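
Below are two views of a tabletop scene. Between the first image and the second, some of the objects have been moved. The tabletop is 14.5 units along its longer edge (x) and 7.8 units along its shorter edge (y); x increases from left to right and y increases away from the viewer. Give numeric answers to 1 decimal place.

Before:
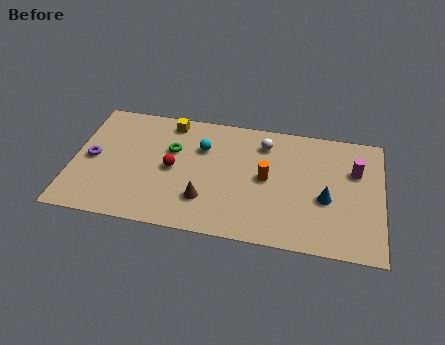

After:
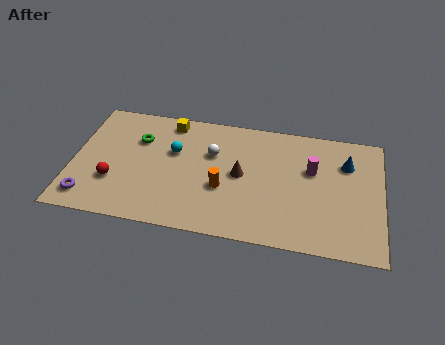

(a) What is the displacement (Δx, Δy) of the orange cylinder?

(-2.0, -1.0)

From the two frames, the orange cylinder sits at roughly (9.1, 4.0) before and (7.1, 3.0) after.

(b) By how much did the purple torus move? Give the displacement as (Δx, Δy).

(0.0, -2.5)

The purple torus started near (0.9, 3.8) and ended near (0.9, 1.3).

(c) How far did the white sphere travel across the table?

2.6

The white sphere was near (8.9, 6.2) before and (6.5, 5.1) after, so it travelled √(2.4² + 1.1²) ≈ 2.6 units.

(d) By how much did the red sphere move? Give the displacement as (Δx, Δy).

(-2.7, -1.3)

From the two frames, the red sphere sits at roughly (4.7, 3.8) before and (2.0, 2.5) after.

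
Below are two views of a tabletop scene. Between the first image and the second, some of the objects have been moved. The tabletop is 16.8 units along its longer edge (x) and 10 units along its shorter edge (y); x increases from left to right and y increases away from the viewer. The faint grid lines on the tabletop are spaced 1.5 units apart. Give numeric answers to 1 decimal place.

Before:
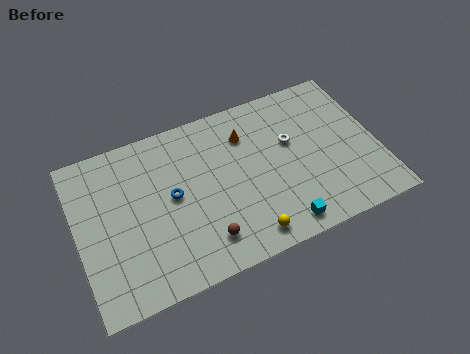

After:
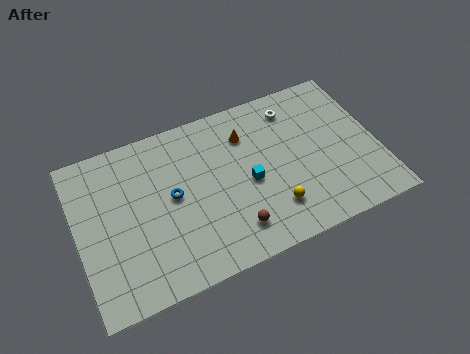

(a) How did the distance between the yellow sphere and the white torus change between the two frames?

+0.4

Before: roughly 5.7 units apart; after: 6.1. That's 0.4 units further apart.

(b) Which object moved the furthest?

the cyan cube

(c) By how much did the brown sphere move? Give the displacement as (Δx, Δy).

(1.6, 0.0)

The brown sphere started near (6.7, 2.0) and ended near (8.3, 2.0).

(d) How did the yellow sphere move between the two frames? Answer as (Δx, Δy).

(1.6, 1.1)

The yellow sphere was at about (9.0, 1.3) and moved to about (10.6, 2.4).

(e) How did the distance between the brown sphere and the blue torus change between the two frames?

+0.9

They were about 3.6 units apart before and 4.5 after — 0.9 units further apart.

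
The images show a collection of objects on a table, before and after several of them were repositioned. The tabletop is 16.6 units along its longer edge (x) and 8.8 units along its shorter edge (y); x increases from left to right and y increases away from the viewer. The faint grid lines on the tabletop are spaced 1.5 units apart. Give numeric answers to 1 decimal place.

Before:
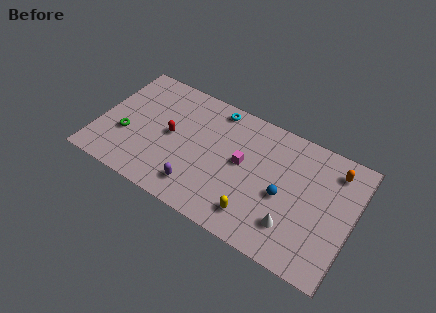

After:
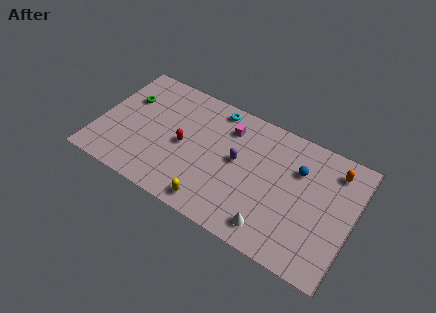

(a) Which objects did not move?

the orange capsule and the cyan torus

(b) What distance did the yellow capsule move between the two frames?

2.8

From (10.7, 1.7) to (8.0, 1.1), the yellow capsule covered √(2.7² + 0.6²) ≈ 2.8 units.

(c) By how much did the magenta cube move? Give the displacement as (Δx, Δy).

(-1.2, 2.0)

The magenta cube started near (9.4, 4.8) and ended near (8.2, 6.8).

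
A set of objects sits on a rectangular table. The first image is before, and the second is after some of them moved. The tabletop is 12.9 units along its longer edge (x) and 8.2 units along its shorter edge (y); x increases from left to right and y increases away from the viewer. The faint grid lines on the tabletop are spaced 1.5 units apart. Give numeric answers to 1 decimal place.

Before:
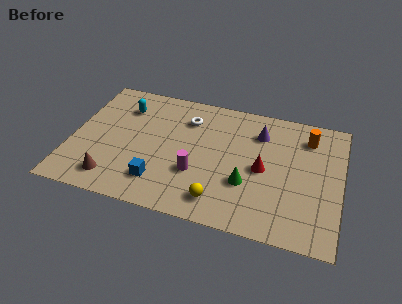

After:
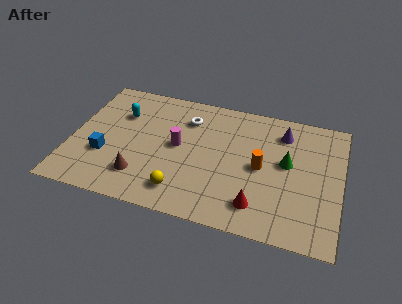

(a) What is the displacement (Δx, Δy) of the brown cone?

(1.3, 0.5)

The brown cone was at about (2.2, 1.4) and moved to about (3.5, 1.9).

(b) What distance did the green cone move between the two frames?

2.5

The green cone moved from about (8.5, 2.8) to (10.3, 4.6), a distance of √(1.8² + 1.8²) ≈ 2.5.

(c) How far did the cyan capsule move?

0.5

From (2.3, 6.2) to (2.2, 5.7), the cyan capsule covered √(0.1² + 0.5²) ≈ 0.5 units.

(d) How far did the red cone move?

2.3

The red cone moved from about (9.2, 3.9) to (9.1, 1.6), a distance of √(0.1² + 2.3²) ≈ 2.3.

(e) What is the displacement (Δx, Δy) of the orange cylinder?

(-2.1, -2.5)

The orange cylinder started near (11.2, 6.5) and ended near (9.1, 4.0).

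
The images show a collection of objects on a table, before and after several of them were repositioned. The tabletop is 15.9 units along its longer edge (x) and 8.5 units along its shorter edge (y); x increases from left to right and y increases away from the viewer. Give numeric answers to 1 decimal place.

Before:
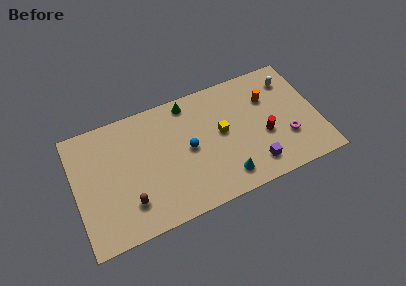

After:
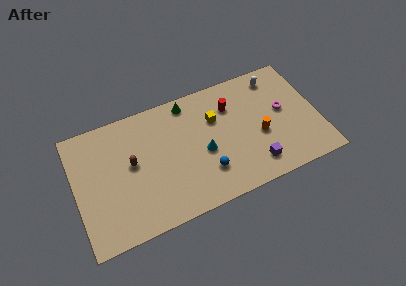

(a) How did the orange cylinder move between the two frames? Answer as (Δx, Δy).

(-0.8, -2.4)

From the two frames, the orange cylinder sits at roughly (12.8, 5.9) before and (12.0, 3.5) after.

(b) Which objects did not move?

the green cone and the purple cube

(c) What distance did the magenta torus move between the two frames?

2.0

The magenta torus moved from about (13.7, 2.7) to (13.7, 4.7), a distance of √(0.0² + 2.0²) ≈ 2.0.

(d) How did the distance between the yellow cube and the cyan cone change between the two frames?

-0.9

Before: roughly 3.1 units apart; after: 2.2. That's 0.9 units closer together.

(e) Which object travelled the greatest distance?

the red cylinder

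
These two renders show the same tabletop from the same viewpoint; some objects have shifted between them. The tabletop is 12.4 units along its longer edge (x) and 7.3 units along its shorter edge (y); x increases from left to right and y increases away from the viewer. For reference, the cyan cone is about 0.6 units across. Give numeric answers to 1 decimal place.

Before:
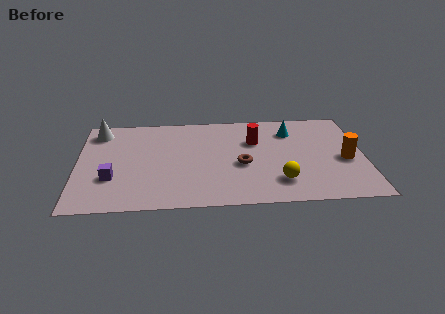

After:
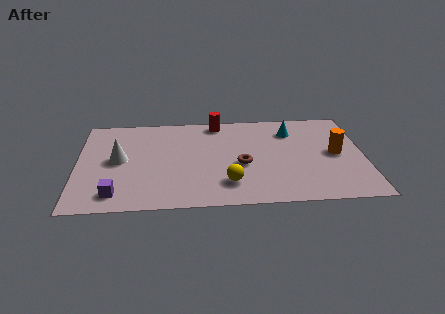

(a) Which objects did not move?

the brown torus and the cyan cone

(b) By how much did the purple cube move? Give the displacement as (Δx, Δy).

(0.2, -1.2)

From the two frames, the purple cube sits at roughly (1.5, 2.4) before and (1.7, 1.2) after.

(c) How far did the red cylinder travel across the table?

2.3

The red cylinder was near (7.7, 4.9) before and (6.1, 6.5) after, so it travelled √(1.6² + 1.6²) ≈ 2.3 units.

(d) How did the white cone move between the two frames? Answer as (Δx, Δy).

(0.9, -2.3)

From the two frames, the white cone sits at roughly (0.9, 6.1) before and (1.8, 3.8) after.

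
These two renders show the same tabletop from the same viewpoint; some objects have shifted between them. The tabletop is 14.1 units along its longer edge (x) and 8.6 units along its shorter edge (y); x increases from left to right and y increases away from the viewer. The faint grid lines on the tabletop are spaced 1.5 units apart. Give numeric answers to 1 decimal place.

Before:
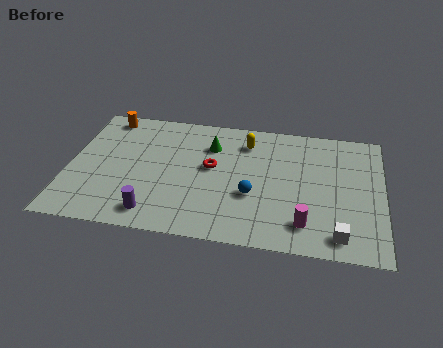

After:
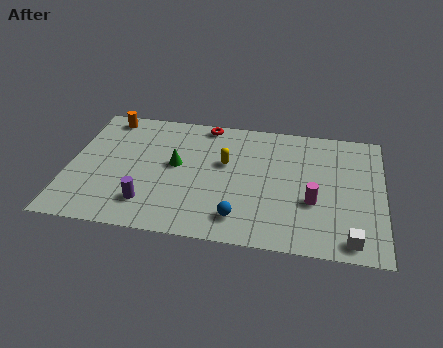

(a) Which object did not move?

the orange cylinder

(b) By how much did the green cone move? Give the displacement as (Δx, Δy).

(-1.5, -1.6)

From the two frames, the green cone sits at roughly (6.3, 6.3) before and (4.8, 4.7) after.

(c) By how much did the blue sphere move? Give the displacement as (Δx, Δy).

(-0.5, -1.6)

The blue sphere started near (8.3, 3.2) and ended near (7.8, 1.6).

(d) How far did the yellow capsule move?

1.8

The yellow capsule moved from about (7.9, 6.8) to (7.0, 5.2), a distance of √(0.9² + 1.6²) ≈ 1.8.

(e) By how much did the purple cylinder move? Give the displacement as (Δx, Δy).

(-0.3, 0.6)

From the two frames, the purple cylinder sits at roughly (4.0, 1.3) before and (3.7, 1.9) after.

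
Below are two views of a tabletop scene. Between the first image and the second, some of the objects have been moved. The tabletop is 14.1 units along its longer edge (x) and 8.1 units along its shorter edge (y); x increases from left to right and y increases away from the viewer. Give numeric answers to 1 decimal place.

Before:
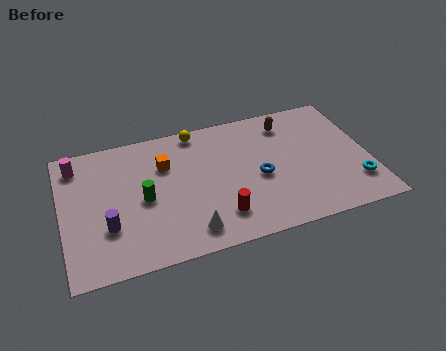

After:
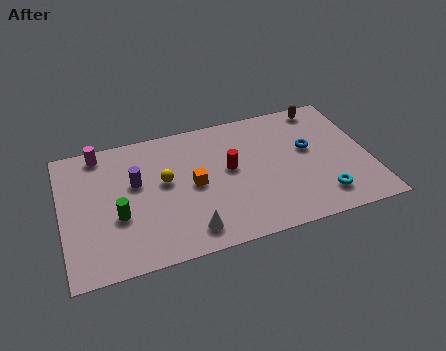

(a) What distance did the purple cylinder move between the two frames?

2.7

The purple cylinder moved from about (2.0, 2.6) to (3.4, 4.9), a distance of √(1.4² + 2.3²) ≈ 2.7.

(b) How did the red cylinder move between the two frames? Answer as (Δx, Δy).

(0.7, 2.7)

The red cylinder was at about (7.0, 1.8) and moved to about (7.7, 4.5).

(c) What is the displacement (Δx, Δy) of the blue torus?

(2.4, 1.1)

From the two frames, the blue torus sits at roughly (9.0, 3.6) before and (11.4, 4.7) after.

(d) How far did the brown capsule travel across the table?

1.8

The brown capsule moved from about (10.6, 6.6) to (12.3, 7.2), a distance of √(1.7² + 0.6²) ≈ 1.8.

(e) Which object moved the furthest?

the yellow sphere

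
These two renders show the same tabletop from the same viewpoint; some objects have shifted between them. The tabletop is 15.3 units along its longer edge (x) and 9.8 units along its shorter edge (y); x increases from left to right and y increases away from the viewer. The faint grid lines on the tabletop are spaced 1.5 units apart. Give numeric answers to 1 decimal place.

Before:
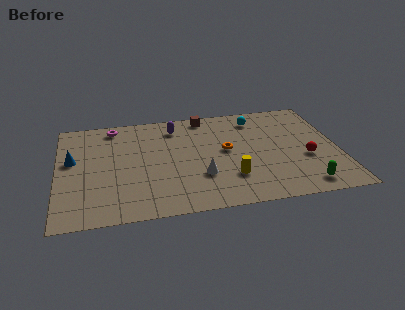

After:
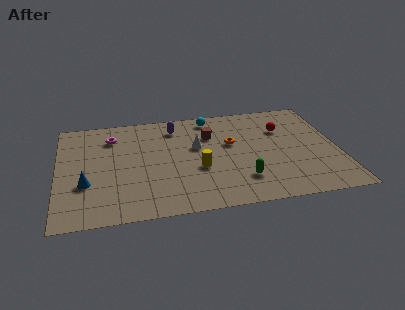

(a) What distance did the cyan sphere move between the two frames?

2.5

From (11.0, 8.1) to (8.5, 8.6), the cyan sphere covered √(2.5² + 0.5²) ≈ 2.5 units.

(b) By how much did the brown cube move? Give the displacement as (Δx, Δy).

(0.2, -1.9)

From the two frames, the brown cube sits at roughly (8.2, 8.8) before and (8.4, 6.9) after.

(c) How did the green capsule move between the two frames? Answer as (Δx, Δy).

(-3.3, 1.1)

The green capsule was at about (13.2, 1.3) and moved to about (9.9, 2.4).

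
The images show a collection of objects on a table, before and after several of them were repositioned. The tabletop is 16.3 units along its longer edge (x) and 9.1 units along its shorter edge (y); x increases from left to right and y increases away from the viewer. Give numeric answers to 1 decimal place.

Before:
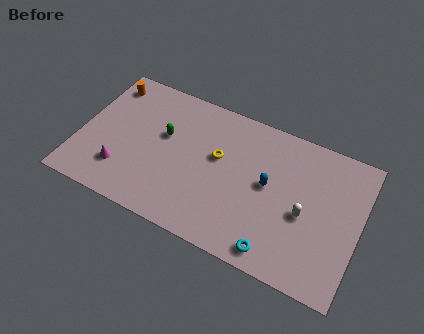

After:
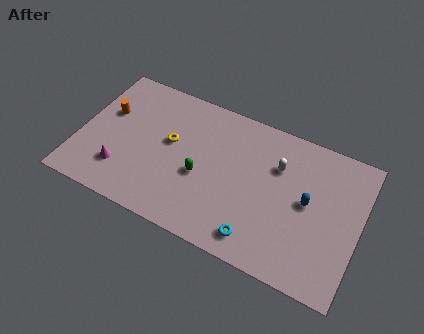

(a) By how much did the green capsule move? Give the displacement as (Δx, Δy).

(2.4, -1.7)

The green capsule started near (4.8, 5.5) and ended near (7.2, 3.8).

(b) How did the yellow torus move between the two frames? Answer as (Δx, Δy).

(-2.8, -0.2)

The yellow torus started near (8.0, 5.4) and ended near (5.2, 5.2).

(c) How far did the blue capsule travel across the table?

2.3

The blue capsule moved from about (11.0, 4.9) to (13.3, 4.8), a distance of √(2.3² + 0.1²) ≈ 2.3.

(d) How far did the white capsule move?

2.9

From (13.2, 4.0) to (11.4, 6.3), the white capsule covered √(1.8² + 2.3²) ≈ 2.9 units.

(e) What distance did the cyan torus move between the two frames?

1.1

The cyan torus was near (11.9, 1.1) before and (10.8, 1.4) after, so it travelled √(1.1² + 0.3²) ≈ 1.1 units.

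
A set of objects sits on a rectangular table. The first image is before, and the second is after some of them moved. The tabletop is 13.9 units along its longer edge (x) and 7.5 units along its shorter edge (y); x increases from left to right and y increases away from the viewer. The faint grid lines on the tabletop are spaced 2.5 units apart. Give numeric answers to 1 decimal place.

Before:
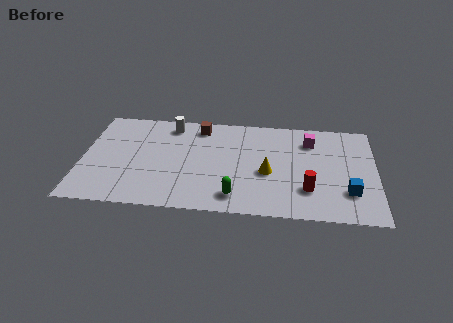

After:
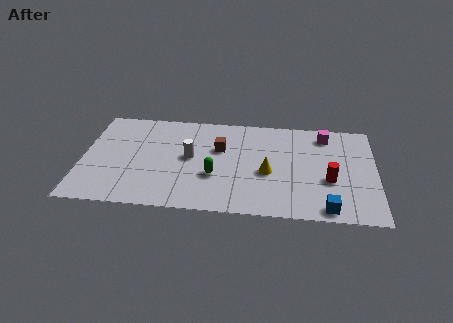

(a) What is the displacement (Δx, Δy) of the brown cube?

(1.0, -1.6)

The brown cube started near (5.5, 6.4) and ended near (6.5, 4.8).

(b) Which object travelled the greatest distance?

the white cylinder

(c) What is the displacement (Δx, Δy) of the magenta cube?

(0.7, 0.5)

The magenta cube was at about (10.8, 5.8) and moved to about (11.5, 6.3).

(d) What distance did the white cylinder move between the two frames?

2.6

The white cylinder was near (4.1, 6.4) before and (5.1, 4.0) after, so it travelled √(1.0² + 2.4²) ≈ 2.6 units.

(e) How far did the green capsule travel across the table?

1.7

The green capsule was near (7.3, 1.3) before and (6.3, 2.7) after, so it travelled √(1.0² + 1.4²) ≈ 1.7 units.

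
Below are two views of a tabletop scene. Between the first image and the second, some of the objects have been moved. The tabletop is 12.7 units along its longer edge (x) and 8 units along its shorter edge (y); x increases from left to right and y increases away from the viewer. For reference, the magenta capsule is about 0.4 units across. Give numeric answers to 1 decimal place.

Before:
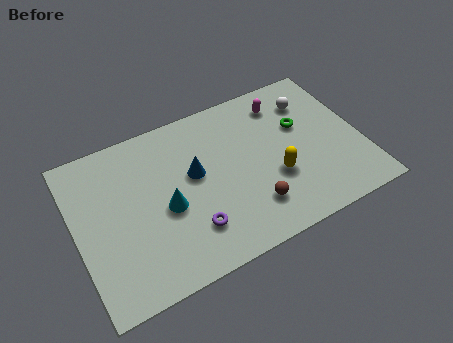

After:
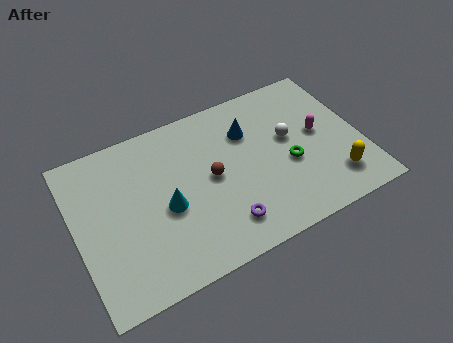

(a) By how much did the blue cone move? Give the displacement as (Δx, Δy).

(2.6, 1.1)

The blue cone was at about (5.3, 4.6) and moved to about (7.9, 5.7).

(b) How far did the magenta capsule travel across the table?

2.6

The magenta capsule moved from about (9.6, 6.5) to (10.9, 4.3), a distance of √(1.3² + 2.2²) ≈ 2.6.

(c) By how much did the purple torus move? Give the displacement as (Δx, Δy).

(1.4, -0.4)

The purple torus was at about (4.8, 2.0) and moved to about (6.2, 1.6).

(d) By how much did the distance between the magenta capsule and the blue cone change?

-1.4

Before: roughly 4.7 units apart; after: 3.3. That's 1.4 units closer together.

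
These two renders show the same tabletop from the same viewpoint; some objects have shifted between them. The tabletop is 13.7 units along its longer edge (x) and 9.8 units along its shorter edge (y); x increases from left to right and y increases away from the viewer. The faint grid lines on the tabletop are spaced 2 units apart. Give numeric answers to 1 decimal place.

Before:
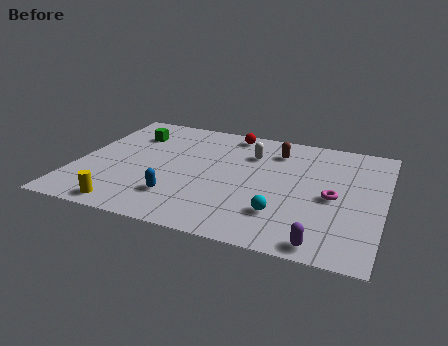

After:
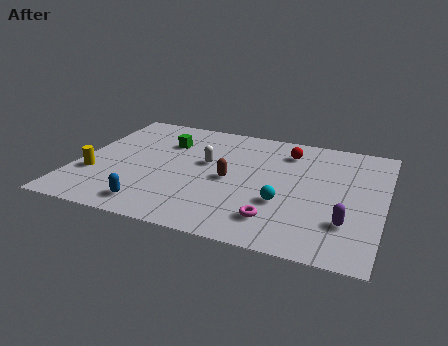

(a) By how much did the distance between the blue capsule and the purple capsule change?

+1.8

They were about 6.7 units apart before and 8.5 after — 1.8 units further apart.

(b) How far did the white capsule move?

2.4

From (7.6, 7.1) to (5.7, 5.7), the white capsule covered √(1.9² + 1.4²) ≈ 2.4 units.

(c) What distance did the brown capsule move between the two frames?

3.6

The brown capsule moved from about (8.7, 7.7) to (6.9, 4.6), a distance of √(1.8² + 3.1²) ≈ 3.6.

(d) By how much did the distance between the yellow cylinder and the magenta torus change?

-1.1

The distance was about 9.5 in the first image and 8.4 in the second, so they moved 1.1 units closer together.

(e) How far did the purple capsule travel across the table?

2.0

The purple capsule was near (11.3, 0.9) before and (12.2, 2.7) after, so it travelled √(0.9² + 1.8²) ≈ 2.0 units.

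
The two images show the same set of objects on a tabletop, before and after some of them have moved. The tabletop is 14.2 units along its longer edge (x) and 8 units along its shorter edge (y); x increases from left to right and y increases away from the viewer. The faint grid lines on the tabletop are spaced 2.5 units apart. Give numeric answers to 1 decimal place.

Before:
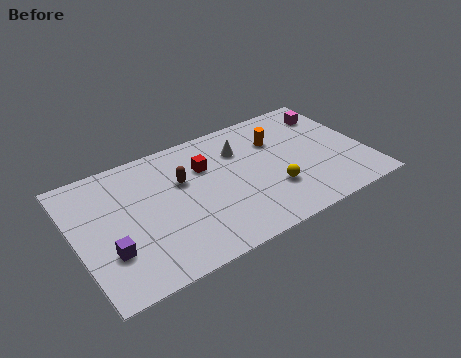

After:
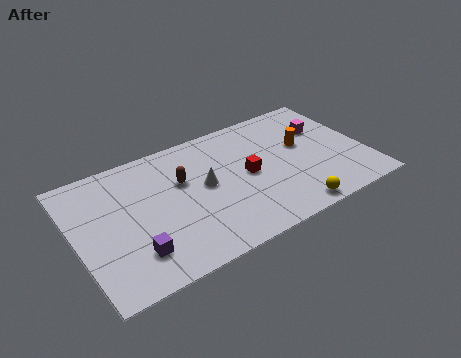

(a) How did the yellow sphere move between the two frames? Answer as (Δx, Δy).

(0.6, -1.7)

The yellow sphere started near (9.4, 2.5) and ended near (10.0, 0.8).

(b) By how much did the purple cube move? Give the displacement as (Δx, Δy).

(1.1, -0.6)

From the two frames, the purple cube sits at roughly (1.4, 2.5) before and (2.5, 1.9) after.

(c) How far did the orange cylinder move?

1.5

The orange cylinder was near (10.1, 5.6) before and (11.3, 4.7) after, so it travelled √(1.2² + 0.9²) ≈ 1.5 units.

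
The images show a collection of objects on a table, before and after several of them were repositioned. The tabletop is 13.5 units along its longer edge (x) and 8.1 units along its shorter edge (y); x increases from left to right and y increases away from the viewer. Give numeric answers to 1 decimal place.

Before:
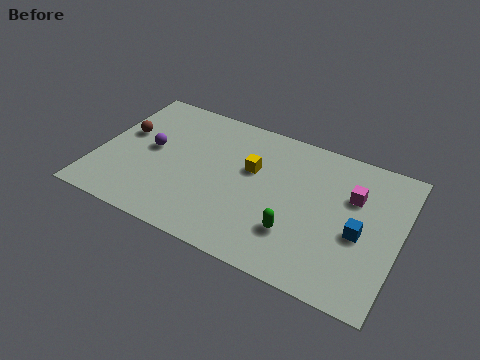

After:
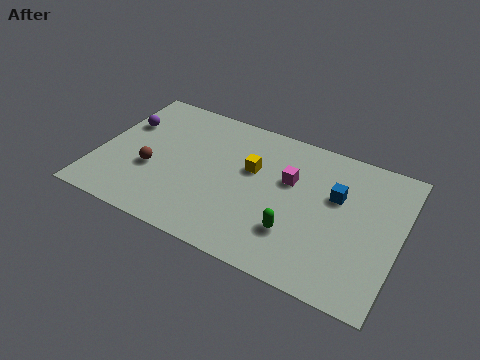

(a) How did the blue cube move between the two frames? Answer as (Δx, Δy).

(-1.2, 1.6)

From the two frames, the blue cube sits at roughly (11.8, 3.5) before and (10.6, 5.1) after.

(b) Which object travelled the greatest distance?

the magenta cube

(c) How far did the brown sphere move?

2.3

The brown sphere moved from about (1.0, 4.8) to (2.5, 3.1), a distance of √(1.5² + 1.7²) ≈ 2.3.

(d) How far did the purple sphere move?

1.8

From (2.3, 4.3) to (0.9, 5.4), the purple sphere covered √(1.4² + 1.1²) ≈ 1.8 units.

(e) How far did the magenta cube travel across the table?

2.8

The magenta cube was near (11.3, 5.4) before and (8.5, 5.1) after, so it travelled √(2.8² + 0.3²) ≈ 2.8 units.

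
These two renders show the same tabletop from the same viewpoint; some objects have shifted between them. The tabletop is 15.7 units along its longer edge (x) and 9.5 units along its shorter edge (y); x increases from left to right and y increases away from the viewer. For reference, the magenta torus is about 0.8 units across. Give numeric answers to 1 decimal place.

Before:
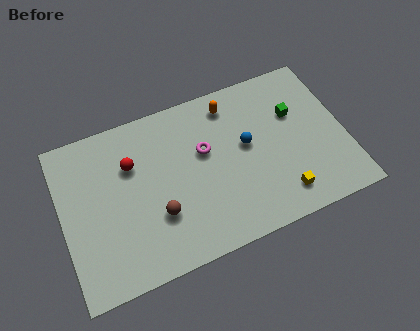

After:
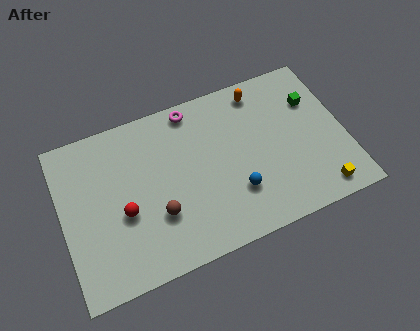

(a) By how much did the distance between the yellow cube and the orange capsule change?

+0.8

The distance was about 6.6 in the first image and 7.4 in the second, so they moved 0.8 units further apart.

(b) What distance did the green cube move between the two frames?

1.2

The green cube was near (13.1, 6.2) before and (14.2, 6.6) after, so it travelled √(1.1² + 0.4²) ≈ 1.2 units.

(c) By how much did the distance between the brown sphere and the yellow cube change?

+2.2

They were about 6.8 units apart before and 9.0 after — 2.2 units further apart.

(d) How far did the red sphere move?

2.7

The red sphere was near (4.0, 6.5) before and (3.3, 3.9) after, so it travelled √(0.7² + 2.6²) ≈ 2.7 units.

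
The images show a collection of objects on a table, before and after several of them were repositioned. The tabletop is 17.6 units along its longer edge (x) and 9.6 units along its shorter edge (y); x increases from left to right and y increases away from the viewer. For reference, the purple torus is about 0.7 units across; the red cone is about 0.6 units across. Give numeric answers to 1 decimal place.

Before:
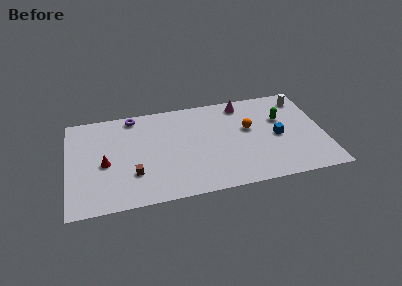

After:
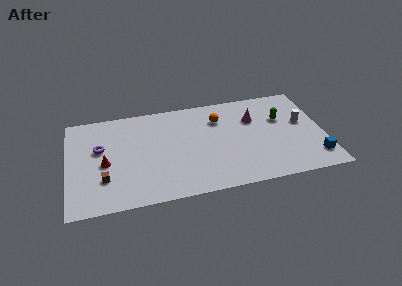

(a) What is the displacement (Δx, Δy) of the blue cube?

(2.4, -2.6)

From the two frames, the blue cube sits at roughly (14.4, 4.5) before and (16.8, 1.9) after.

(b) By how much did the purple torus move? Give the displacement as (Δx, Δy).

(-2.4, -2.8)

The purple torus started near (4.6, 8.6) and ended near (2.2, 5.8).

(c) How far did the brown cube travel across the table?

2.0

The brown cube moved from about (4.4, 2.9) to (2.4, 2.8), a distance of √(2.0² + 0.1²) ≈ 2.0.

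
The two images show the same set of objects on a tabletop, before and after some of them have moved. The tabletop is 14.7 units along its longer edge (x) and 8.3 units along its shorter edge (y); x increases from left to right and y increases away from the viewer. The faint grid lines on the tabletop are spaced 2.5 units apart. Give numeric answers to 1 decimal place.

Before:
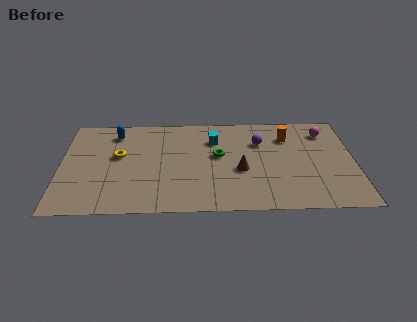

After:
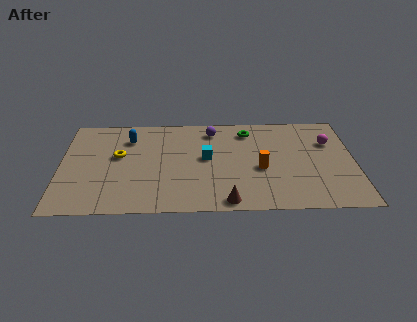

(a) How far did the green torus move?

2.6

From (7.9, 4.7) to (9.4, 6.8), the green torus covered √(1.5² + 2.1²) ≈ 2.6 units.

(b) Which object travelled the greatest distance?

the orange cylinder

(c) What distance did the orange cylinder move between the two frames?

3.0

The orange cylinder was near (11.4, 6.2) before and (10.0, 3.5) after, so it travelled √(1.4² + 2.7²) ≈ 3.0 units.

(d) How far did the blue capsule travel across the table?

0.9

The blue capsule moved from about (2.7, 6.8) to (3.4, 6.3), a distance of √(0.7² + 0.5²) ≈ 0.9.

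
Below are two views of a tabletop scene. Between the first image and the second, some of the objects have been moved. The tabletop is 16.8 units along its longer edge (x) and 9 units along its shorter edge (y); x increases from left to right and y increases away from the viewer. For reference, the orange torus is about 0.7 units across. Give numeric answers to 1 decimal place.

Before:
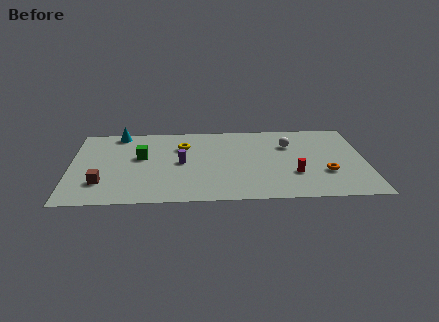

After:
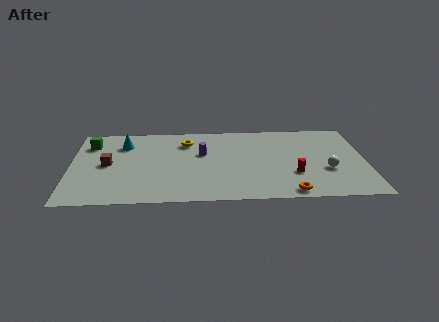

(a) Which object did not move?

the red cylinder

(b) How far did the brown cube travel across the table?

2.1

The brown cube moved from about (1.8, 2.4) to (2.1, 4.5), a distance of √(0.3² + 2.1²) ≈ 2.1.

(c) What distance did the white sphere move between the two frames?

3.7

From (12.5, 6.3) to (14.6, 3.3), the white sphere covered √(2.1² + 3.0²) ≈ 3.7 units.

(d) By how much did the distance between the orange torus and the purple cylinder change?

-1.6

The distance was about 8.3 in the first image and 6.7 in the second, so they moved 1.6 units closer together.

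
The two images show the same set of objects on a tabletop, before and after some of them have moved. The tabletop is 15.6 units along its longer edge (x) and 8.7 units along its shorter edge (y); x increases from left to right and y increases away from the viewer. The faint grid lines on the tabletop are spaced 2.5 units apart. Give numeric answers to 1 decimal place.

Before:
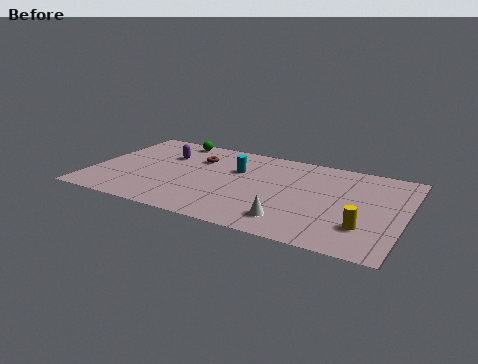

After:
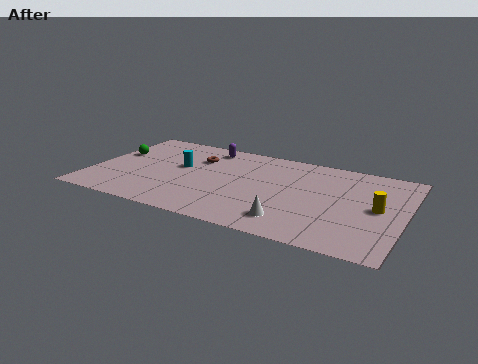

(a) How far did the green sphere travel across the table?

3.6

The green sphere was near (3.5, 7.8) before and (0.9, 5.3) after, so it travelled √(2.6² + 2.5²) ≈ 3.6 units.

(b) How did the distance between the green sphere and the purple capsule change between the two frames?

+3.2

The distance was about 1.8 in the first image and 5.0 in the second, so they moved 3.2 units further apart.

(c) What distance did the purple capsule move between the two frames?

2.5

The purple capsule moved from about (3.4, 6.0) to (5.4, 7.5), a distance of √(2.0² + 1.5²) ≈ 2.5.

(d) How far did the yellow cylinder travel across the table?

2.1

The yellow cylinder moved from about (13.8, 2.4) to (14.3, 4.4), a distance of √(0.5² + 2.0²) ≈ 2.1.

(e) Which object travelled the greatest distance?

the green sphere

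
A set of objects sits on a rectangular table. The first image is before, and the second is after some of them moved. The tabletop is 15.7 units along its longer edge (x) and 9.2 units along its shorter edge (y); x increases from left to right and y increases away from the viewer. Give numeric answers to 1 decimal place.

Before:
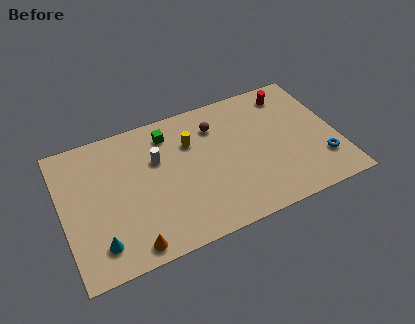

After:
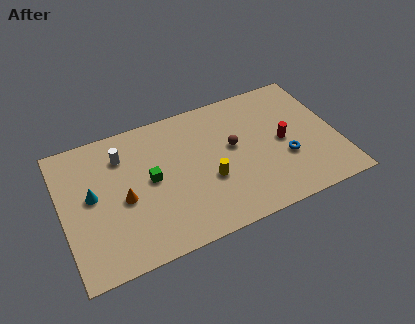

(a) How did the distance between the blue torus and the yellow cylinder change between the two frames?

-3.7

The distance was about 8.1 in the first image and 4.4 in the second, so they moved 3.7 units closer together.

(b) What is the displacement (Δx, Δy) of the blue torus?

(-2.0, 0.9)

The blue torus was at about (14.6, 2.4) and moved to about (12.6, 3.3).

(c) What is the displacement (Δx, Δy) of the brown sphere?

(0.8, -1.8)

The brown sphere was at about (9.0, 7.0) and moved to about (9.8, 5.2).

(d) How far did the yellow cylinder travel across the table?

3.0

The yellow cylinder moved from about (7.5, 6.4) to (8.2, 3.5), a distance of √(0.7² + 2.9²) ≈ 3.0.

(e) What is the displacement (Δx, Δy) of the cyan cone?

(-0.1, 3.2)

The cyan cone was at about (1.8, 1.8) and moved to about (1.7, 5.0).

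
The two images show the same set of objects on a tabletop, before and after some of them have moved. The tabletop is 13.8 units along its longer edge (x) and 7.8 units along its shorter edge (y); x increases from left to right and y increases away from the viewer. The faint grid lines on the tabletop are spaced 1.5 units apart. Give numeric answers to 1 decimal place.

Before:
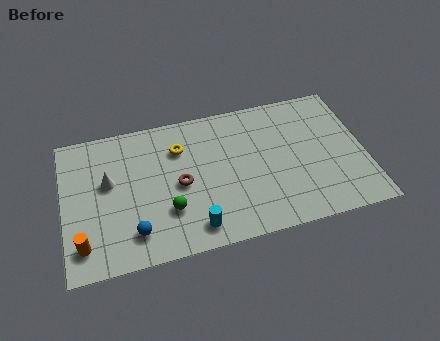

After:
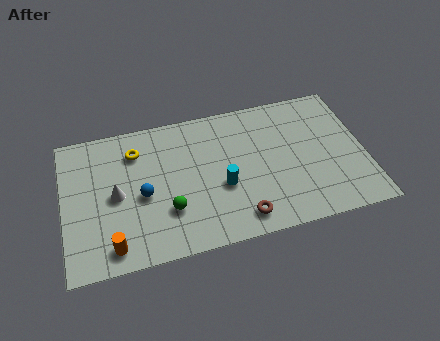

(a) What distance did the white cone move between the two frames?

0.9

The white cone was near (2.1, 4.6) before and (2.4, 3.8) after, so it travelled √(0.3² + 0.8²) ≈ 0.9 units.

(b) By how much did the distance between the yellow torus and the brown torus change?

+4.6

The distance was about 2.0 in the first image and 6.6 in the second, so they moved 4.6 units further apart.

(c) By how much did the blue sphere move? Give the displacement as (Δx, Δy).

(0.5, 1.9)

The blue sphere started near (3.1, 1.6) and ended near (3.6, 3.5).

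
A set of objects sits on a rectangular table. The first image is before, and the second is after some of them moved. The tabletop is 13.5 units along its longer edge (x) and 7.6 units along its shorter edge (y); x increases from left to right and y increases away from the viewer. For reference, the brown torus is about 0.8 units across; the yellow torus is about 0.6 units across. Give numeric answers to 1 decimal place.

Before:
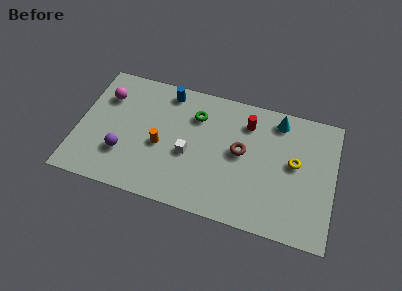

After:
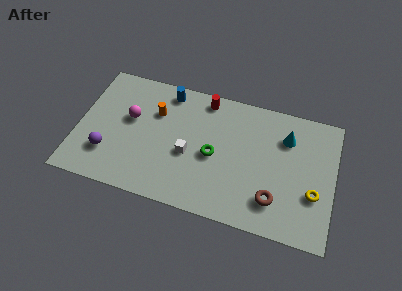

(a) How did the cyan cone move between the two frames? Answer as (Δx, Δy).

(0.5, -0.9)

The cyan cone was at about (10.4, 6.5) and moved to about (10.9, 5.6).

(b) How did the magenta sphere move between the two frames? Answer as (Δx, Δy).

(1.4, -1.0)

The magenta sphere was at about (1.3, 5.5) and moved to about (2.7, 4.5).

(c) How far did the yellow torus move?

1.9

From (11.4, 4.2) to (12.5, 2.7), the yellow torus covered √(1.1² + 1.5²) ≈ 1.9 units.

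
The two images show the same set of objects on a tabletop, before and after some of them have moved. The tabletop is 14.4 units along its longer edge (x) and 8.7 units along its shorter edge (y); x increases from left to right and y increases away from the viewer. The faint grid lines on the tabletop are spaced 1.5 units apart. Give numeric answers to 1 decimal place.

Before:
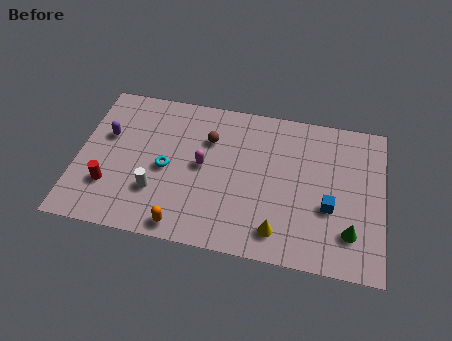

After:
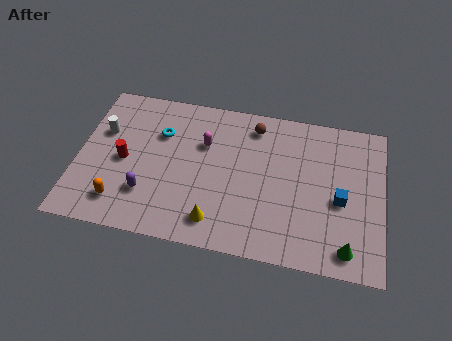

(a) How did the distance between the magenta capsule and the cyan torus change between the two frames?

+0.3

The distance was about 1.8 in the first image and 2.1 in the second, so they moved 0.3 units further apart.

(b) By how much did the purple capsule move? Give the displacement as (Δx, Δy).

(2.1, -3.0)

From the two frames, the purple capsule sits at roughly (1.3, 5.4) before and (3.4, 2.4) after.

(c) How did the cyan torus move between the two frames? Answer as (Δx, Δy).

(-0.4, 2.0)

From the two frames, the cyan torus sits at roughly (4.2, 4.0) before and (3.8, 6.0) after.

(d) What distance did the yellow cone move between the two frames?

2.9

The yellow cone moved from about (9.6, 1.5) to (6.7, 1.5), a distance of √(2.9² + 0.0²) ≈ 2.9.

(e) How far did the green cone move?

0.9

The green cone was near (12.9, 2.1) before and (12.8, 1.2) after, so it travelled √(0.1² + 0.9²) ≈ 0.9 units.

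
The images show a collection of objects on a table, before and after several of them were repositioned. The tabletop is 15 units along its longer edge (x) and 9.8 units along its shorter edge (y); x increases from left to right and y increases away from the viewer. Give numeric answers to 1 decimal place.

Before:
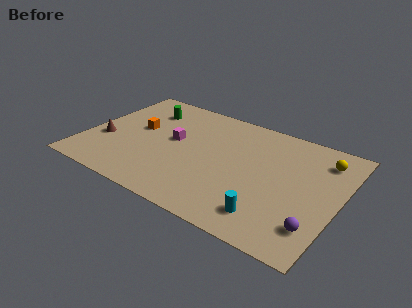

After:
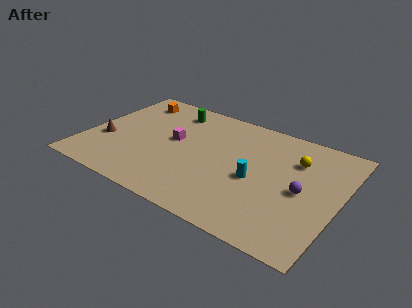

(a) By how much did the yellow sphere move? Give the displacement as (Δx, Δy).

(-1.5, -0.8)

The yellow sphere was at about (13.7, 7.8) and moved to about (12.2, 7.0).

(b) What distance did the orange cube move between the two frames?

2.8

From (2.9, 5.5) to (2.0, 8.1), the orange cube covered √(0.9² + 2.6²) ≈ 2.8 units.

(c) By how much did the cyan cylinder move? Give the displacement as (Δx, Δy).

(-1.2, 2.5)

The cyan cylinder was at about (11.4, 1.8) and moved to about (10.2, 4.3).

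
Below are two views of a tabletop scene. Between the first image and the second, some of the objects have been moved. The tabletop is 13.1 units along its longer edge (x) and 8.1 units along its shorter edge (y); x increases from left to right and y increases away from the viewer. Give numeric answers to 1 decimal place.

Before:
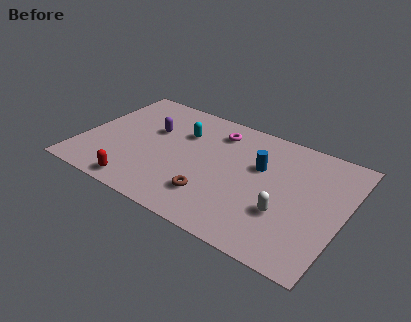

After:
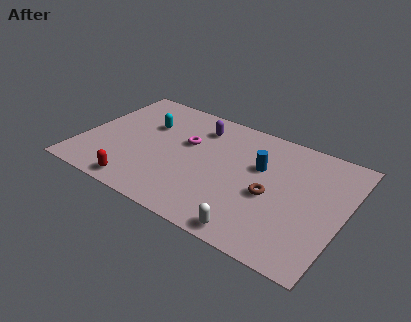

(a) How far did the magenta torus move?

2.0

The magenta torus was near (6.4, 6.5) before and (5.1, 5.0) after, so it travelled √(1.3² + 1.5²) ≈ 2.0 units.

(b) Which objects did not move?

the blue cylinder and the red capsule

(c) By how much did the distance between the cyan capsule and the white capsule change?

+1.4

They were about 6.3 units apart before and 7.7 after — 1.4 units further apart.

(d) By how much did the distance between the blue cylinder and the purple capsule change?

-2.0

They were about 5.5 units apart before and 3.5 after — 2.0 units closer together.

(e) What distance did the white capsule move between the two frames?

2.2

From (10.4, 2.7) to (9.2, 0.8), the white capsule covered √(1.2² + 1.9²) ≈ 2.2 units.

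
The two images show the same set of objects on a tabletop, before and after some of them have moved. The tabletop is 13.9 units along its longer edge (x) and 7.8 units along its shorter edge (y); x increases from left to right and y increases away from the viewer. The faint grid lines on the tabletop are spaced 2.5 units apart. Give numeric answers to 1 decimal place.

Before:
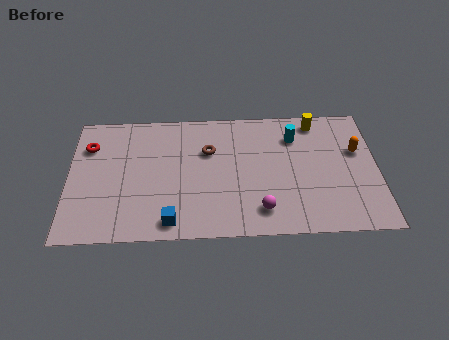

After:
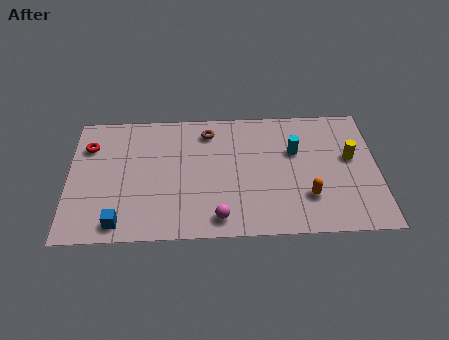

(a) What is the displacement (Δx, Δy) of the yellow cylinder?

(1.5, -2.3)

The yellow cylinder was at about (11.2, 6.8) and moved to about (12.7, 4.5).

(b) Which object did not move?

the red torus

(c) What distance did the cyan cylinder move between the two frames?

0.9

The cyan cylinder was near (10.2, 5.9) before and (10.2, 5.0) after, so it travelled √(0.0² + 0.9²) ≈ 0.9 units.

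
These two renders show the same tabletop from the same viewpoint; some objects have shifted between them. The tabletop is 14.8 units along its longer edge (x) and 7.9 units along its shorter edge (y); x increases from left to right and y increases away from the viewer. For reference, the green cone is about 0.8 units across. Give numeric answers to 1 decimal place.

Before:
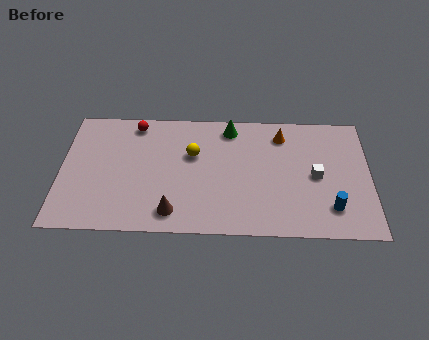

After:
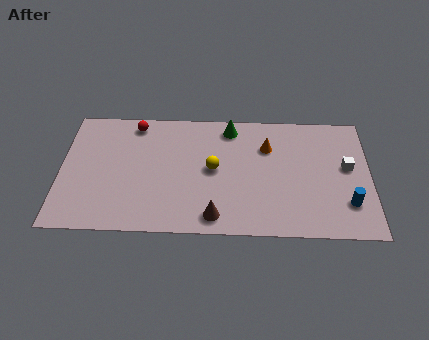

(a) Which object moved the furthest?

the brown cone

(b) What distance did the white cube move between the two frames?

1.6

The white cube moved from about (12.2, 3.8) to (13.7, 4.4), a distance of √(1.5² + 0.6²) ≈ 1.6.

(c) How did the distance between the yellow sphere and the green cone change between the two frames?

+0.3

The distance was about 2.5 in the first image and 2.8 in the second, so they moved 0.3 units further apart.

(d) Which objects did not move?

the green cone and the red sphere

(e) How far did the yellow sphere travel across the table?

1.3

The yellow sphere moved from about (6.3, 5.0) to (7.3, 4.1), a distance of √(1.0² + 0.9²) ≈ 1.3.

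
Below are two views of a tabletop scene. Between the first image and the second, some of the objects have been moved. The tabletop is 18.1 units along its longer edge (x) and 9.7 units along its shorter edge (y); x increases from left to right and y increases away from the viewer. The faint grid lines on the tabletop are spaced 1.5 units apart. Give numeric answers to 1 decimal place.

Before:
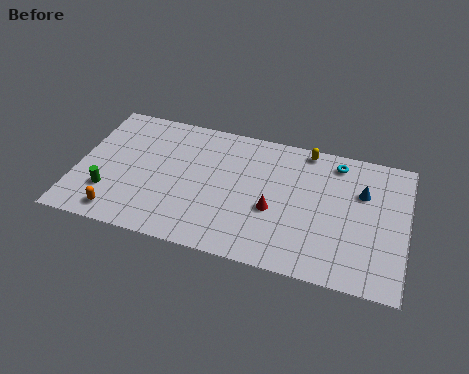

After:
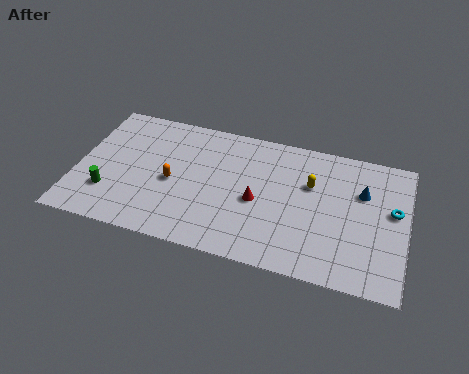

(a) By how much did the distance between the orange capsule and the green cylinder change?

+2.2

They were about 1.6 units apart before and 3.8 after — 2.2 units further apart.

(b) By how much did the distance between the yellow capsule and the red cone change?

-1.7

They were about 5.1 units apart before and 3.4 after — 1.7 units closer together.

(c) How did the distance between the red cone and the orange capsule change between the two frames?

-4.0

They were about 8.7 units apart before and 4.7 after — 4.0 units closer together.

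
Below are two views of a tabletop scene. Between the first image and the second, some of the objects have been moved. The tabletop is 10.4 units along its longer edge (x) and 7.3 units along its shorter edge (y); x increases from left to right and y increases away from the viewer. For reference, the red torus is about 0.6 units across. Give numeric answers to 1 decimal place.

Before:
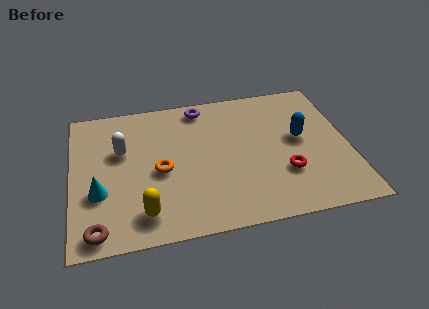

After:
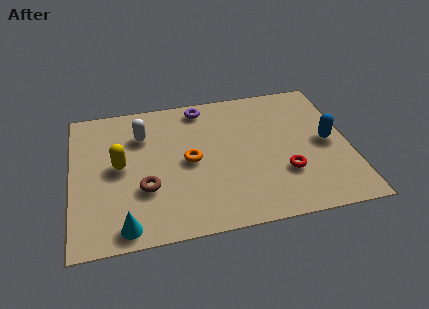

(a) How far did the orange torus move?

1.1

The orange torus was near (3.3, 3.3) before and (4.4, 3.6) after, so it travelled √(1.1² + 0.3²) ≈ 1.1 units.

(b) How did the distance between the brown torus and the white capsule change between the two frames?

-1.1

Before: roughly 3.9 units apart; after: 2.8. That's 1.1 units closer together.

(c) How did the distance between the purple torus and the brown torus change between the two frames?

-2.4

The distance was about 6.9 in the first image and 4.5 in the second, so they moved 2.4 units closer together.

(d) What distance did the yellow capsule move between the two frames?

2.6

The yellow capsule moved from about (2.6, 1.3) to (1.8, 3.8), a distance of √(0.8² + 2.5²) ≈ 2.6.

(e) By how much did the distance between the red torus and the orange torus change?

-1.0

The distance was about 4.7 in the first image and 3.7 in the second, so they moved 1.0 units closer together.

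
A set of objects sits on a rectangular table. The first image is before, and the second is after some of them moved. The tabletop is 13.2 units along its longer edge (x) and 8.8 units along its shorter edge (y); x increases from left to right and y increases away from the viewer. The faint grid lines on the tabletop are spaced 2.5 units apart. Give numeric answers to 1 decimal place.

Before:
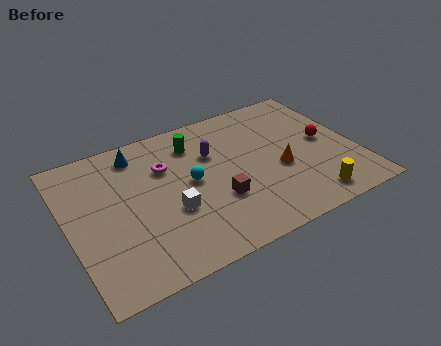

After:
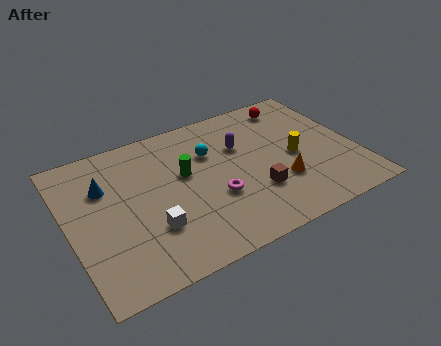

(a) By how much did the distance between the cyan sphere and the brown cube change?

+1.8

The distance was about 1.9 in the first image and 3.7 in the second, so they moved 1.8 units further apart.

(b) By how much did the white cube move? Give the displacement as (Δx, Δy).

(-1.0, -0.6)

The white cube started near (4.5, 3.3) and ended near (3.5, 2.7).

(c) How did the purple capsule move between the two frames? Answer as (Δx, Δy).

(1.3, -0.1)

The purple capsule started near (6.8, 5.9) and ended near (8.1, 5.8).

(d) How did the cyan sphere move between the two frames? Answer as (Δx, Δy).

(1.1, 1.4)

From the two frames, the cyan sphere sits at roughly (5.6, 4.6) before and (6.7, 6.0) after.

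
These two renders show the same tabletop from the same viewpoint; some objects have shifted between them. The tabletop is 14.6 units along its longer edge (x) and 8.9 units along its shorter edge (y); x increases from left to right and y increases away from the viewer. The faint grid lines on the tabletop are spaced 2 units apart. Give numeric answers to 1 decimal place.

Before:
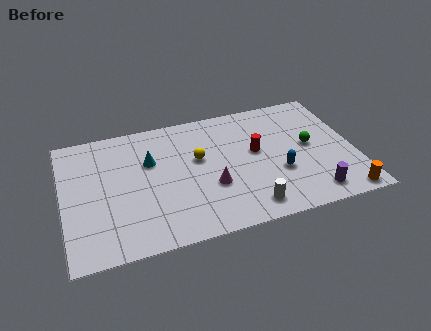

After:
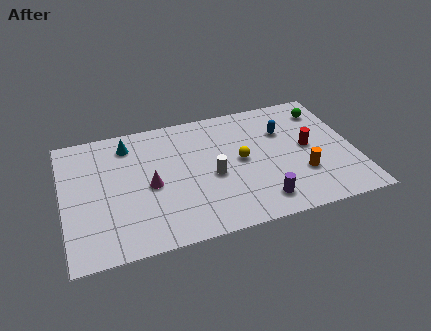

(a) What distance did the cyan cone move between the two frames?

1.8

The cyan cone moved from about (4.4, 5.8) to (3.4, 7.3), a distance of √(1.0² + 1.5²) ≈ 1.8.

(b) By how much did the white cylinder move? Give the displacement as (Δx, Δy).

(-1.6, 2.6)

From the two frames, the white cylinder sits at roughly (9.0, 1.3) before and (7.4, 3.9) after.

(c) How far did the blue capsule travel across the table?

2.9

From (10.7, 3.2) to (11.2, 6.1), the blue capsule covered √(0.5² + 2.9²) ≈ 2.9 units.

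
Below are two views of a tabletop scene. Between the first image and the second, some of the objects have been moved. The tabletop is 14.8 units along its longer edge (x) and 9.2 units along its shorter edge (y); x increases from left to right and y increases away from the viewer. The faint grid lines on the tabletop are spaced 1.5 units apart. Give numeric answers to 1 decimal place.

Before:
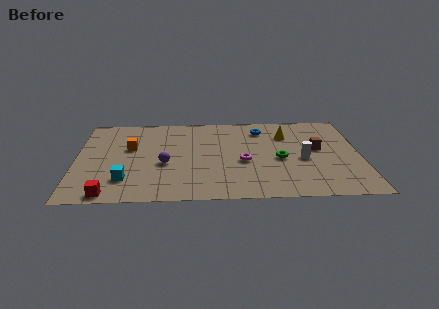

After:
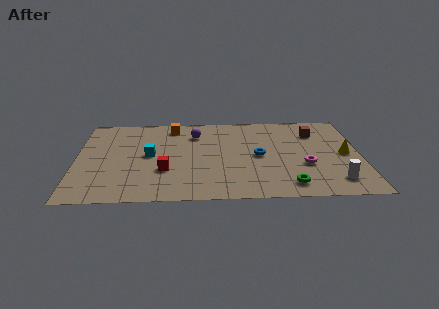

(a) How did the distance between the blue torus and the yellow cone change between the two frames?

+3.0

The distance was about 1.5 in the first image and 4.5 in the second, so they moved 3.0 units further apart.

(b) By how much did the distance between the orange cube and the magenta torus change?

+2.1

They were about 6.1 units apart before and 8.2 after — 2.1 units further apart.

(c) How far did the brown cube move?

1.8

The brown cube was near (12.6, 5.1) before and (12.5, 6.9) after, so it travelled √(0.1² + 1.8²) ≈ 1.8 units.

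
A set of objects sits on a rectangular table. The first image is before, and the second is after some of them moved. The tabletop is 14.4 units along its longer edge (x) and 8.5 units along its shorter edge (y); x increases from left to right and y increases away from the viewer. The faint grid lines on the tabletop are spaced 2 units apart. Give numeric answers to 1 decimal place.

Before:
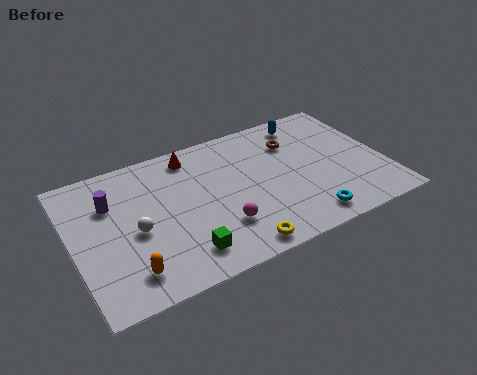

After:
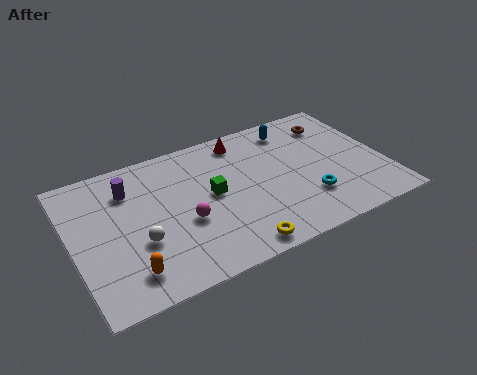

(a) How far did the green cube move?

3.4

The green cube was near (4.7, 1.6) before and (6.4, 4.5) after, so it travelled √(1.7² + 2.9²) ≈ 3.4 units.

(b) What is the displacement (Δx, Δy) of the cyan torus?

(0.3, 1.2)

The cyan torus was at about (10.3, 1.2) and moved to about (10.6, 2.4).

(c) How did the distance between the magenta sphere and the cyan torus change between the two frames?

+1.7

They were about 4.0 units apart before and 5.7 after — 1.7 units further apart.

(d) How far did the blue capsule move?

0.7

From (11.3, 7.3) to (10.6, 7.1), the blue capsule covered √(0.7² + 0.2²) ≈ 0.7 units.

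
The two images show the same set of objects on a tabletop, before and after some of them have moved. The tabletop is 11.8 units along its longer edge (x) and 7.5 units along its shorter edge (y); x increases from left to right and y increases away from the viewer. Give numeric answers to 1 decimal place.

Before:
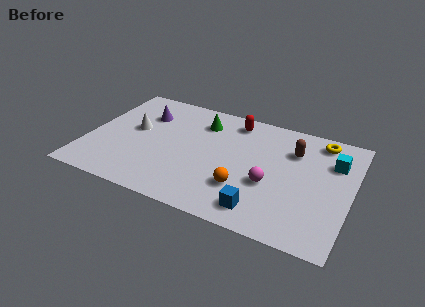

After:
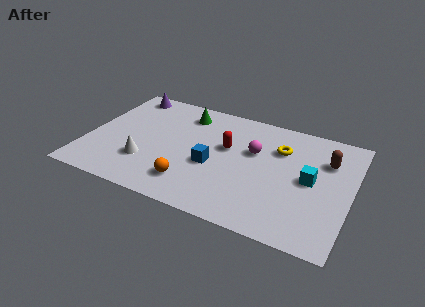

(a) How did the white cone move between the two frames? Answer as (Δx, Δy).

(0.8, -2.0)

The white cone was at about (2.0, 4.2) and moved to about (2.8, 2.2).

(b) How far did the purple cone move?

1.6

The purple cone moved from about (2.3, 5.4) to (1.3, 6.6), a distance of √(1.0² + 1.2²) ≈ 1.6.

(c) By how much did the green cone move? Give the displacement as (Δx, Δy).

(-0.8, 0.3)

The green cone was at about (4.9, 5.8) and moved to about (4.1, 6.1).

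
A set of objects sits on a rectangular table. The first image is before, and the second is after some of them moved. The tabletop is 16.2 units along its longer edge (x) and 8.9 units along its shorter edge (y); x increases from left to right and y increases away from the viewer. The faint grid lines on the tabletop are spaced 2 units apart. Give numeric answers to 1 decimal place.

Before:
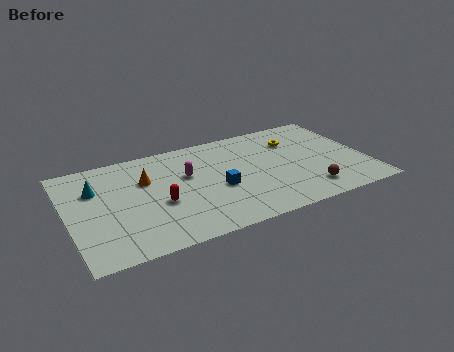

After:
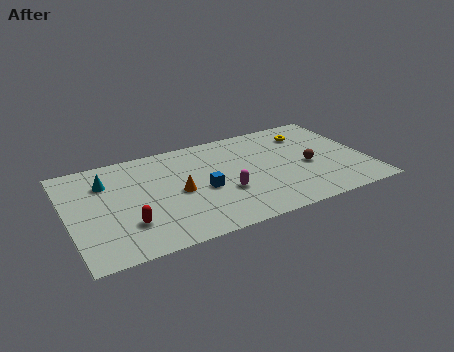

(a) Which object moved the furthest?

the magenta capsule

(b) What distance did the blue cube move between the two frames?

0.8

From (8.0, 3.7) to (7.2, 3.9), the blue cube covered √(0.8² + 0.2²) ≈ 0.8 units.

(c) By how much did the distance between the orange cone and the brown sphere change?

-2.3

Before: roughly 9.4 units apart; after: 7.1. That's 2.3 units closer together.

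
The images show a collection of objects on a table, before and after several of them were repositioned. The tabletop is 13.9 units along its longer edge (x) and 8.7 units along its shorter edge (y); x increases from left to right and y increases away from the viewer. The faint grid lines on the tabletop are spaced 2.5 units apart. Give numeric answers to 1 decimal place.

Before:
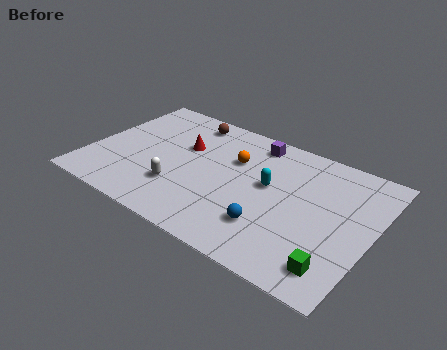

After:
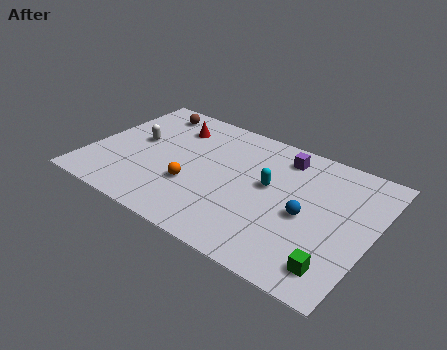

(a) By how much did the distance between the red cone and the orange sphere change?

+1.6

The distance was about 2.5 in the first image and 4.1 in the second, so they moved 1.6 units further apart.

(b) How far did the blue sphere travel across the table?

2.2

The blue sphere moved from about (9.3, 2.3) to (10.8, 3.9), a distance of √(1.5² + 1.6²) ≈ 2.2.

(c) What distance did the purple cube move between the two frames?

1.5

The purple cube moved from about (7.6, 7.5) to (9.1, 7.2), a distance of √(1.5² + 0.3²) ≈ 1.5.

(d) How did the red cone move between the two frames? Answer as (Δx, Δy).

(-0.8, 1.2)

From the two frames, the red cone sits at roughly (4.4, 5.5) before and (3.6, 6.7) after.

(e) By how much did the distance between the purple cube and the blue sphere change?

-1.8

Before: roughly 5.5 units apart; after: 3.7. That's 1.8 units closer together.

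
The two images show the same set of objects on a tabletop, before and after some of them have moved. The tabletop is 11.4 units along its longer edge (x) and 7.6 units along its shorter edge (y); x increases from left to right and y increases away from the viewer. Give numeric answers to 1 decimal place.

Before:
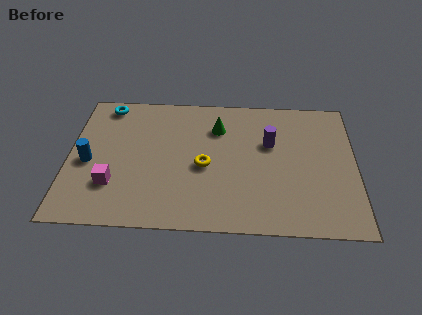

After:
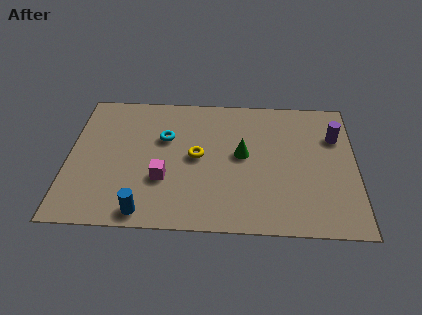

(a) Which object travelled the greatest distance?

the blue cylinder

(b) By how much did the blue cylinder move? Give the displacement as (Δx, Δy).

(2.3, -2.6)

The blue cylinder was at about (0.8, 3.4) and moved to about (3.1, 0.8).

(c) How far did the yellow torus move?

0.6

From (5.4, 3.4) to (5.1, 3.9), the yellow torus covered √(0.3² + 0.5²) ≈ 0.6 units.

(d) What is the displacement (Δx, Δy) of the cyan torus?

(2.4, -1.8)

From the two frames, the cyan torus sits at roughly (1.4, 6.7) before and (3.8, 4.9) after.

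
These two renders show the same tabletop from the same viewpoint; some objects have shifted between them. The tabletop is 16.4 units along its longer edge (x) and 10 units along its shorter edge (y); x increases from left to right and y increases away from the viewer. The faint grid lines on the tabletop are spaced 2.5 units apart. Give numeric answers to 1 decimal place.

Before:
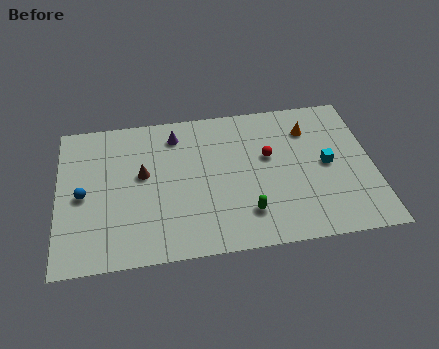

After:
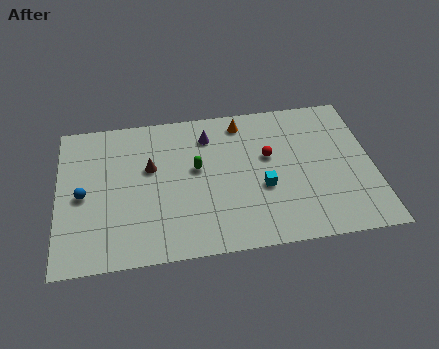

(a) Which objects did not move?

the blue sphere and the red sphere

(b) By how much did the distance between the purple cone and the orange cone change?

-5.1

They were about 7.0 units apart before and 1.9 after — 5.1 units closer together.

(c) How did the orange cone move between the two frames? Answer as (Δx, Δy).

(-3.5, 1.0)

The orange cone was at about (13.2, 7.6) and moved to about (9.7, 8.6).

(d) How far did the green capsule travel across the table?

4.2

The green capsule was near (9.7, 2.3) before and (7.2, 5.7) after, so it travelled √(2.5² + 3.4²) ≈ 4.2 units.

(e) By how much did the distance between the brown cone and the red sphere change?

-0.4

The distance was about 6.6 in the first image and 6.2 in the second, so they moved 0.4 units closer together.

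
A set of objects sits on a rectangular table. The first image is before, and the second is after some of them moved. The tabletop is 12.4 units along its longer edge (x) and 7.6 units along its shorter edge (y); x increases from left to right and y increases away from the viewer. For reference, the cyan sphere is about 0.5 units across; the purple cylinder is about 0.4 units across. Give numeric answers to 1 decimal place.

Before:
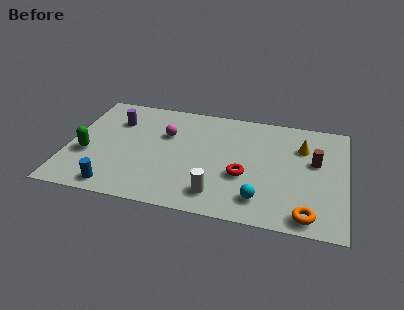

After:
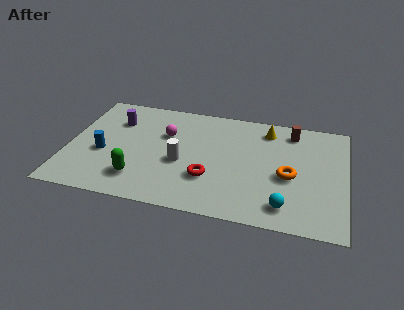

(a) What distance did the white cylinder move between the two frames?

2.5

The white cylinder moved from about (6.8, 1.4) to (5.1, 3.2), a distance of √(1.7² + 1.8²) ≈ 2.5.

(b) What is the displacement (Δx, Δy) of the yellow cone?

(-1.6, 0.9)

From the two frames, the yellow cone sits at roughly (10.4, 5.4) before and (8.8, 6.3) after.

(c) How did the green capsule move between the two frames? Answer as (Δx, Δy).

(2.4, -1.2)

The green capsule started near (0.9, 2.9) and ended near (3.3, 1.7).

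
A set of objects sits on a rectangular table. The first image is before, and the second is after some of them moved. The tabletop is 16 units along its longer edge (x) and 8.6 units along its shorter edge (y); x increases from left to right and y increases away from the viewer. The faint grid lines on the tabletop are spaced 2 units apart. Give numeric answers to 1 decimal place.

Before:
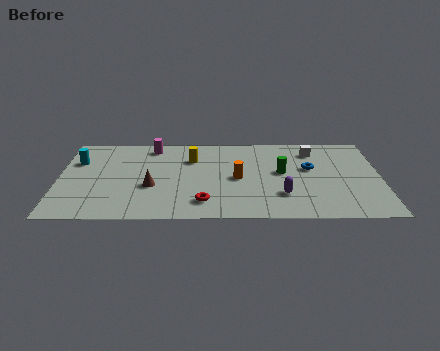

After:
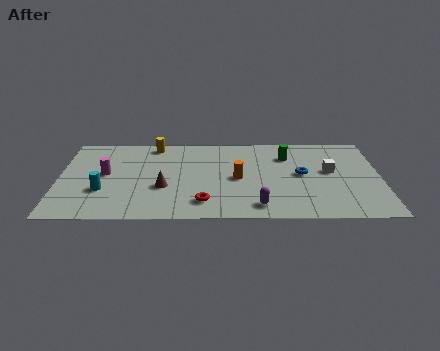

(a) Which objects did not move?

the red torus and the orange cylinder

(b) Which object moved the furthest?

the magenta cylinder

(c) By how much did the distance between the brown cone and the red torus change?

-0.6

Before: roughly 3.1 units apart; after: 2.5. That's 0.6 units closer together.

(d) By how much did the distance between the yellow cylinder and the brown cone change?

+1.0

They were about 3.4 units apart before and 4.4 after — 1.0 units further apart.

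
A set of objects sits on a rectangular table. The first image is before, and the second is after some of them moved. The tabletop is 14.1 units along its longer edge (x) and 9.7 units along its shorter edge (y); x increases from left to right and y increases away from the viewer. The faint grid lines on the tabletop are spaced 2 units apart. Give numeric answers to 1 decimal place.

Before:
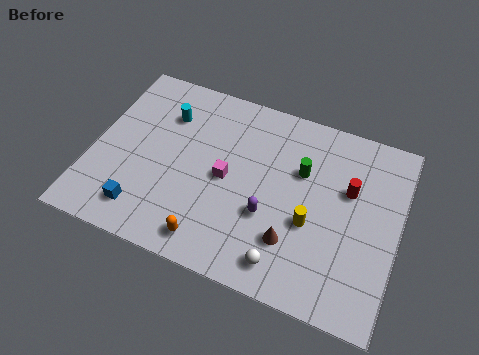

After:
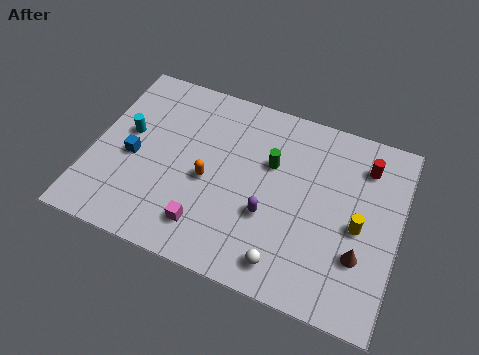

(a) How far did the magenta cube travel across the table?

2.9

The magenta cube moved from about (6.2, 4.7) to (5.6, 1.9), a distance of √(0.6² + 2.8²) ≈ 2.9.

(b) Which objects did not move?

the white sphere and the purple capsule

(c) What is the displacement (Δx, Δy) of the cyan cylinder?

(-1.6, -1.6)

The cyan cylinder started near (3.1, 7.1) and ended near (1.5, 5.5).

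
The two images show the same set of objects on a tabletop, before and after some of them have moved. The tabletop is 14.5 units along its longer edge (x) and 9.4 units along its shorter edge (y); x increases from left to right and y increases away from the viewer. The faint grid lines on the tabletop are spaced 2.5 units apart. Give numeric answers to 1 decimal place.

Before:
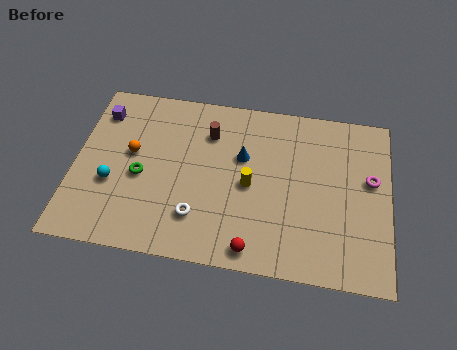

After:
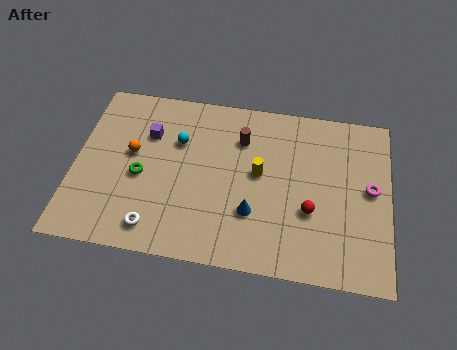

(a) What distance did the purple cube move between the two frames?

2.5

The purple cube was near (1.0, 7.4) before and (3.3, 6.5) after, so it travelled √(2.3² + 0.9²) ≈ 2.5 units.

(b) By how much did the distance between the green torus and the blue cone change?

+0.4

Before: roughly 4.9 units apart; after: 5.3. That's 0.4 units further apart.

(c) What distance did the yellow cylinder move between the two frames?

0.8

From (8.1, 4.4) to (8.5, 5.1), the yellow cylinder covered √(0.4² + 0.7²) ≈ 0.8 units.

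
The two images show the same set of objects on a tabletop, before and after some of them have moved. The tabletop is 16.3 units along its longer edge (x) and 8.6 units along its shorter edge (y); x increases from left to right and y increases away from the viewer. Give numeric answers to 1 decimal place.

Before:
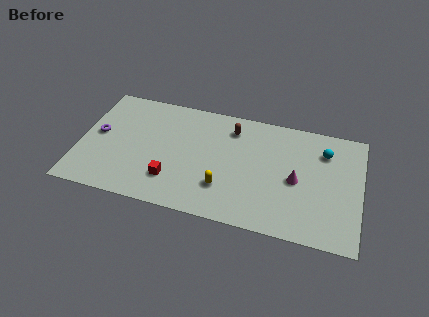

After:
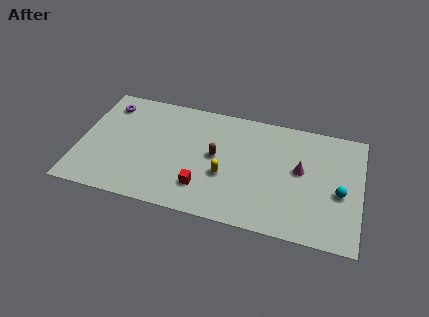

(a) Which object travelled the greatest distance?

the cyan sphere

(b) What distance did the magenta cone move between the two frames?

0.8

The magenta cone moved from about (12.6, 4.0) to (12.8, 4.8), a distance of √(0.2² + 0.8²) ≈ 0.8.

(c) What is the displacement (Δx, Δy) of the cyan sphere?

(1.0, -2.8)

From the two frames, the cyan sphere sits at roughly (14.1, 6.5) before and (15.1, 3.7) after.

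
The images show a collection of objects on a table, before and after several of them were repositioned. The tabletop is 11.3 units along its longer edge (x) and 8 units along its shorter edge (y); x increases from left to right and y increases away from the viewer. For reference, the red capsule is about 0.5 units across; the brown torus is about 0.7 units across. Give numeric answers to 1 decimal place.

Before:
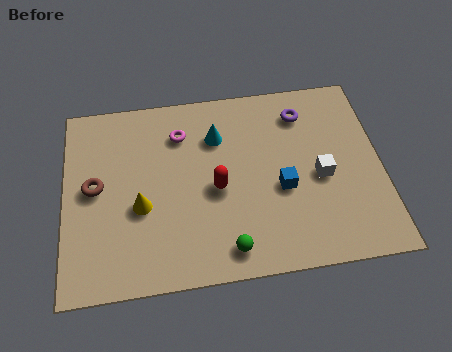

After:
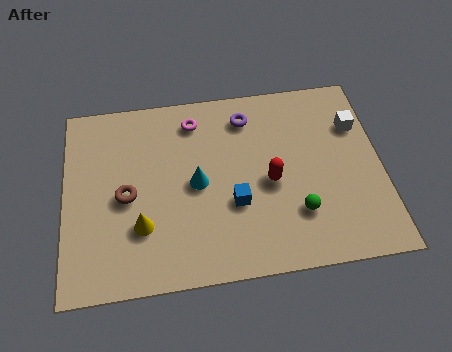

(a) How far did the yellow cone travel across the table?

0.8

From (2.7, 3.2) to (2.7, 2.4), the yellow cone covered √(0.0² + 0.8²) ≈ 0.8 units.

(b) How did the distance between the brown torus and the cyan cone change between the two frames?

-2.2

Before: roughly 4.7 units apart; after: 2.5. That's 2.2 units closer together.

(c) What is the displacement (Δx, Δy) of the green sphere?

(2.5, 1.1)

The green sphere was at about (5.7, 1.1) and moved to about (8.2, 2.2).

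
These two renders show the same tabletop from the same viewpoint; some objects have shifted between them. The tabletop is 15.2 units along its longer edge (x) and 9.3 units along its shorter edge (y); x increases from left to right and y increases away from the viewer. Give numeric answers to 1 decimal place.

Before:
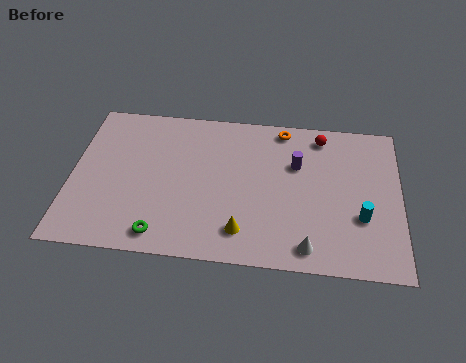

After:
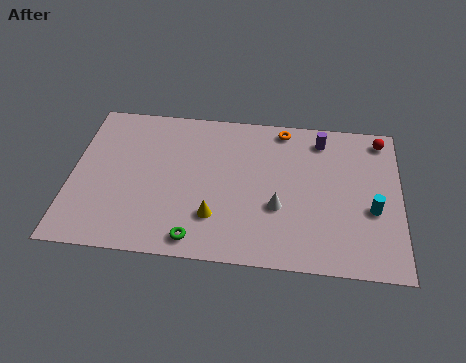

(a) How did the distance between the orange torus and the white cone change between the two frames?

-2.3

The distance was about 7.2 in the first image and 4.9 in the second, so they moved 2.3 units closer together.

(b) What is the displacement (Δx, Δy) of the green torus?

(1.6, -0.1)

The green torus was at about (4.3, 1.2) and moved to about (5.9, 1.1).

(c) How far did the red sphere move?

2.8

The red sphere moved from about (11.5, 8.0) to (14.3, 8.1), a distance of √(2.8² + 0.1²) ≈ 2.8.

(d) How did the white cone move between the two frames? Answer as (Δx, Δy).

(-1.4, 2.2)

The white cone was at about (11.0, 1.2) and moved to about (9.6, 3.4).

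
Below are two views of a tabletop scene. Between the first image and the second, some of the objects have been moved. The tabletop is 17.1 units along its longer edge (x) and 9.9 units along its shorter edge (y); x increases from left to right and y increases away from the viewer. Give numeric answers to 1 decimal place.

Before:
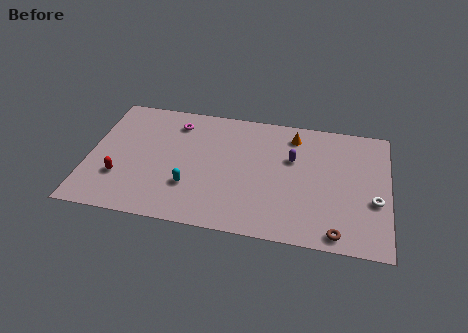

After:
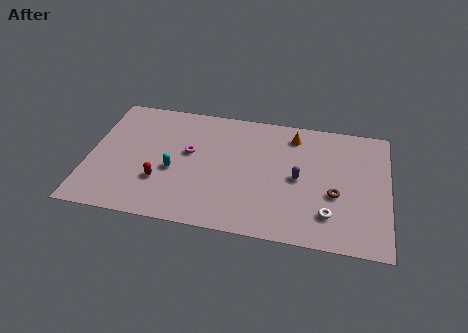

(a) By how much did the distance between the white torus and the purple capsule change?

-2.2

The distance was about 5.3 in the first image and 3.1 in the second, so they moved 2.2 units closer together.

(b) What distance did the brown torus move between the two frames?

2.9

From (14.3, 1.0) to (14.1, 3.9), the brown torus covered √(0.2² + 2.9²) ≈ 2.9 units.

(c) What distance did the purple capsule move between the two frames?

1.6

From (11.6, 6.3) to (12.0, 4.8), the purple capsule covered √(0.4² + 1.5²) ≈ 1.6 units.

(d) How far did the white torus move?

2.9

The white torus was near (16.3, 3.8) before and (13.8, 2.3) after, so it travelled √(2.5² + 1.5²) ≈ 2.9 units.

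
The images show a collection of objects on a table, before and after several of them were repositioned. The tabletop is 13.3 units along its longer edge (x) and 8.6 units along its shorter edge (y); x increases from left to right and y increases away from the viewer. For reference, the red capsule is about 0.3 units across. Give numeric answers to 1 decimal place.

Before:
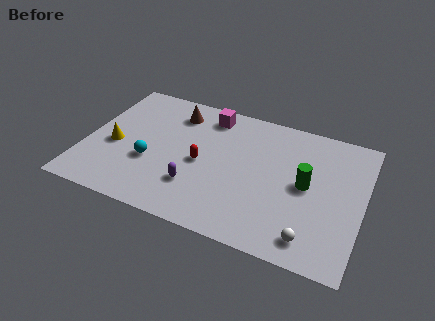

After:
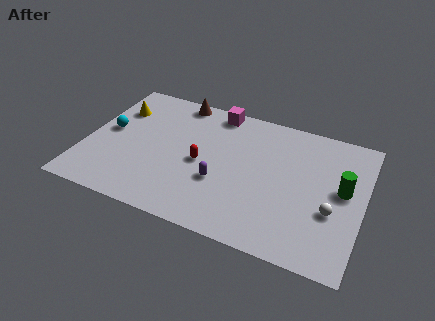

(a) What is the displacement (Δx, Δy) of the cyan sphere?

(-2.2, 1.4)

From the two frames, the cyan sphere sits at roughly (3.2, 3.2) before and (1.0, 4.6) after.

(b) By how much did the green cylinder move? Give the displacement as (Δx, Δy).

(1.7, 0.3)

The green cylinder was at about (10.6, 4.4) and moved to about (12.3, 4.7).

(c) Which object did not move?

the red capsule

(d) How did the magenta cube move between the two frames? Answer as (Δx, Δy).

(0.3, 0.4)

From the two frames, the magenta cube sits at roughly (5.6, 7.3) before and (5.9, 7.7) after.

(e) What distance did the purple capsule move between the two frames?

1.3

The purple capsule was near (5.5, 2.4) before and (6.6, 3.1) after, so it travelled √(1.1² + 0.7²) ≈ 1.3 units.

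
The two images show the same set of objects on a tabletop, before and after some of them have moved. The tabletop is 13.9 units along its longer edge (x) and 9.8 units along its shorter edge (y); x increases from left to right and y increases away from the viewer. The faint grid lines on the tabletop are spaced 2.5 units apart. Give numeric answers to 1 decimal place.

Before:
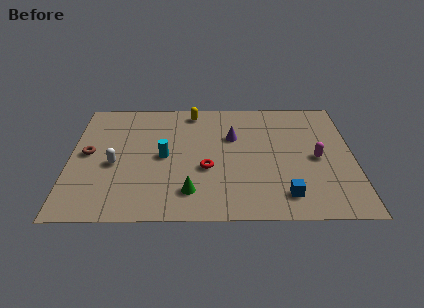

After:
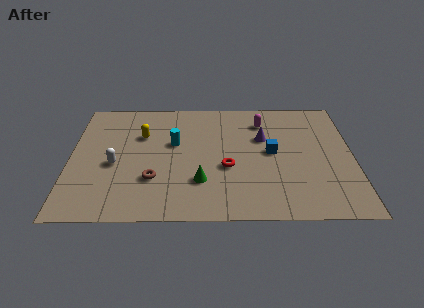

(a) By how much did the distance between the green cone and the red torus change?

-0.3

The distance was about 2.0 in the first image and 1.7 in the second, so they moved 0.3 units closer together.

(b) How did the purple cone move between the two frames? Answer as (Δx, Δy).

(1.5, -0.1)

The purple cone started near (8.0, 6.4) and ended near (9.5, 6.3).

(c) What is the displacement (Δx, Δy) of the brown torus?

(3.2, -2.1)

The brown torus started near (0.9, 5.1) and ended near (4.1, 3.0).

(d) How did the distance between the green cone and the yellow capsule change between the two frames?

-1.8

Before: roughly 6.6 units apart; after: 4.8. That's 1.8 units closer together.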